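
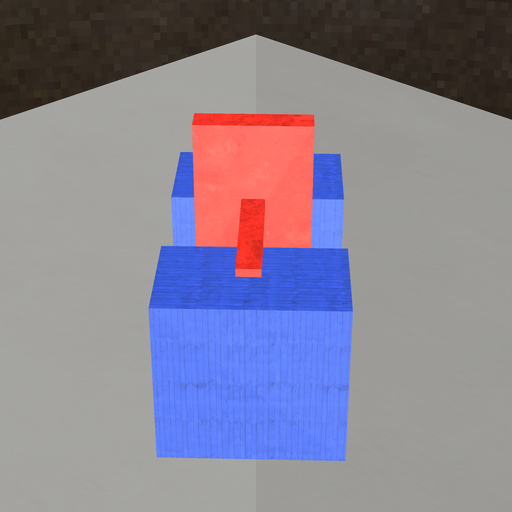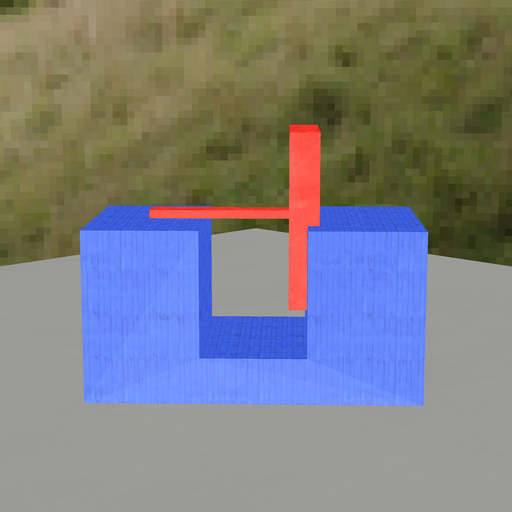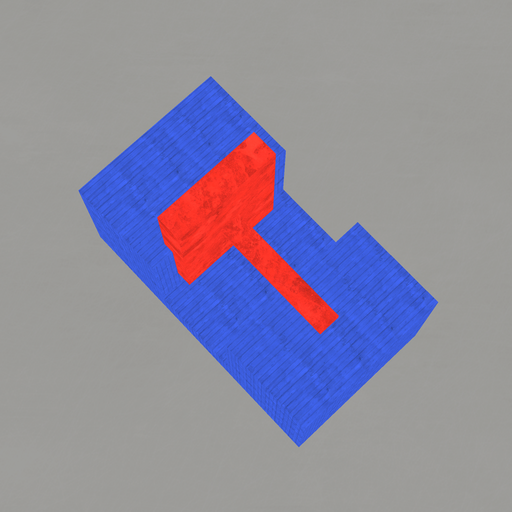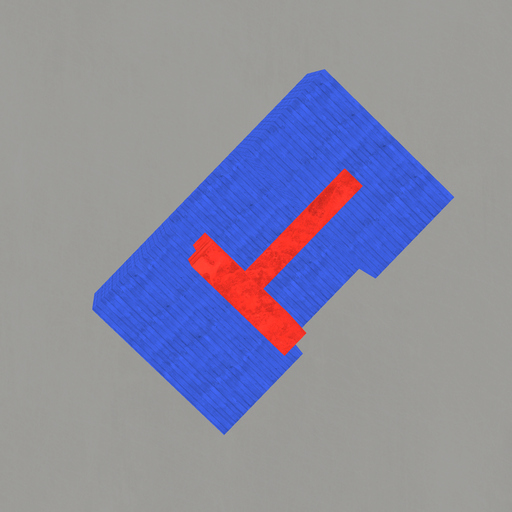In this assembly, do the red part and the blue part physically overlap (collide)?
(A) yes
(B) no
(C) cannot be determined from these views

(A) yes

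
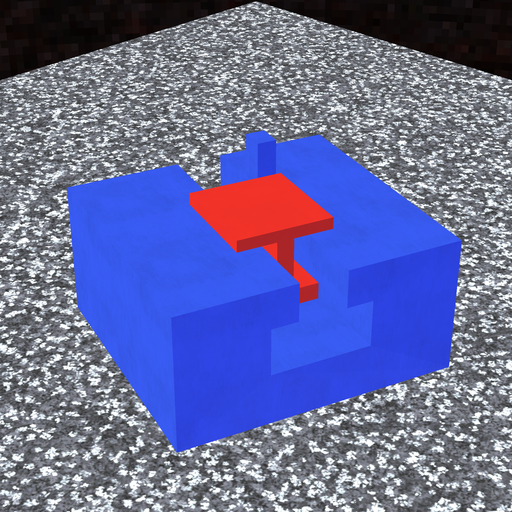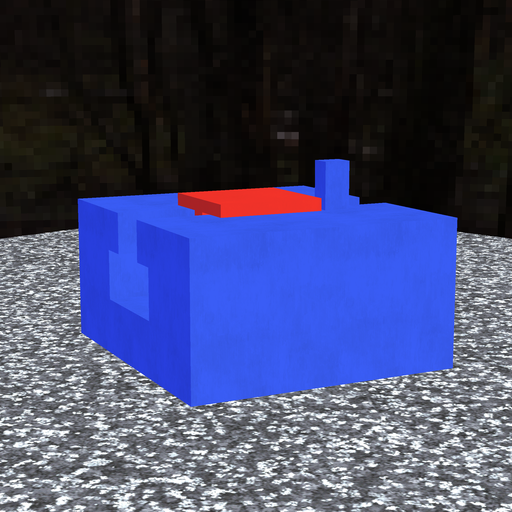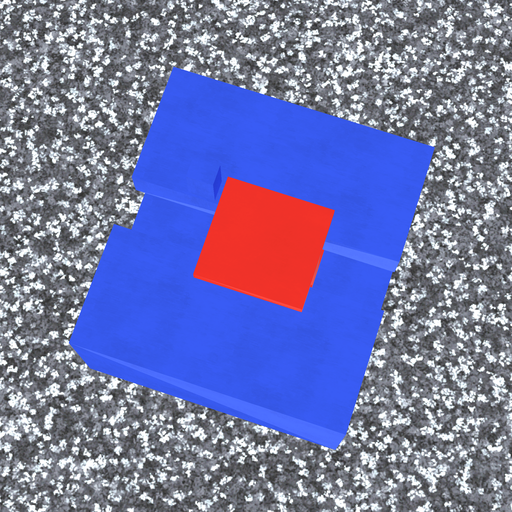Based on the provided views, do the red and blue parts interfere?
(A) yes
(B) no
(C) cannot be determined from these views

(B) no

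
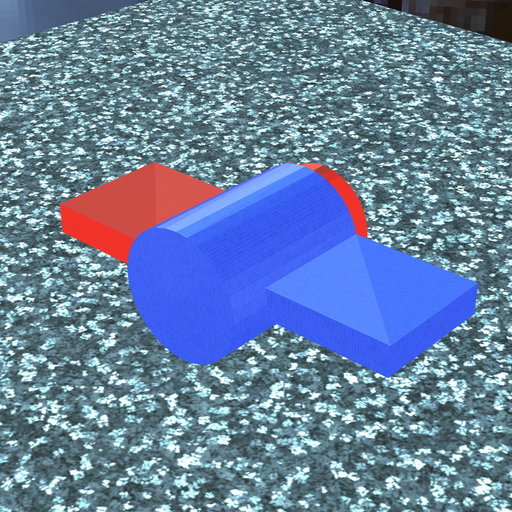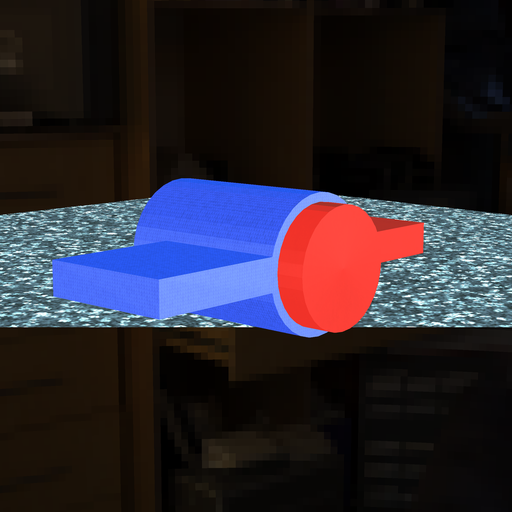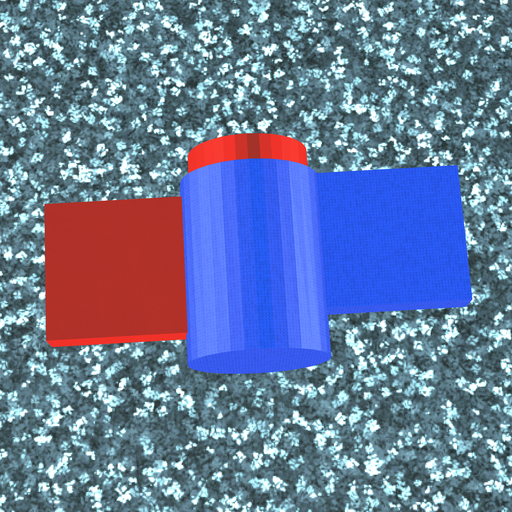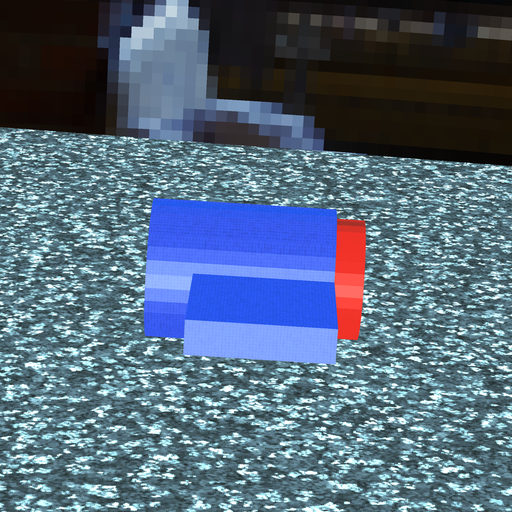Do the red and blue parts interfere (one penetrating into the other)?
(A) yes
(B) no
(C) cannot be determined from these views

(A) yes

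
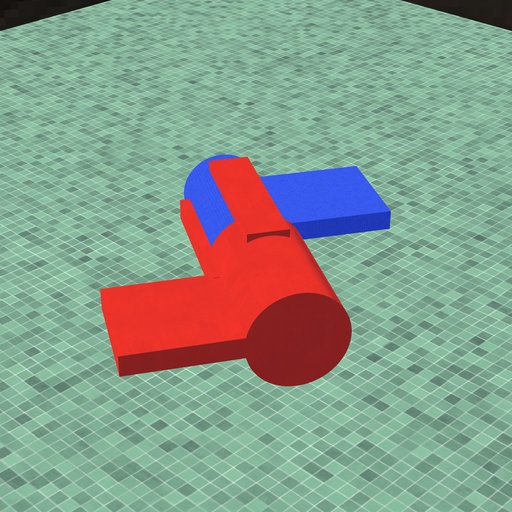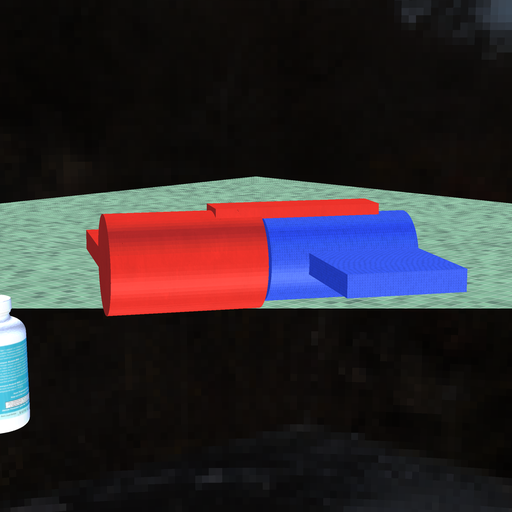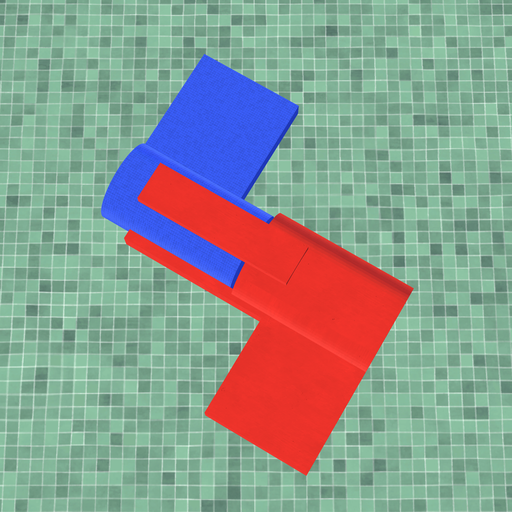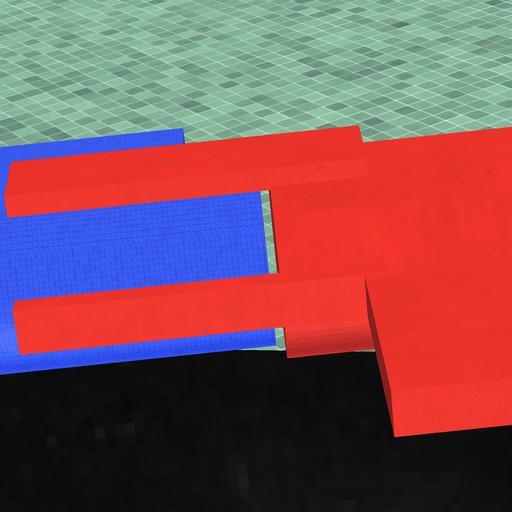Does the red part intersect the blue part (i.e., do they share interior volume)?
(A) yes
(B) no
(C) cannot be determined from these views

(B) no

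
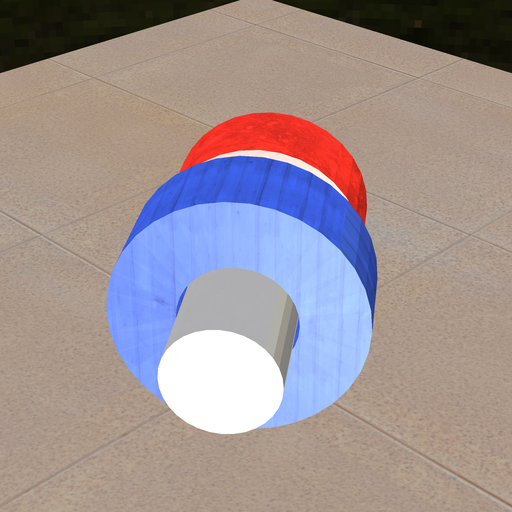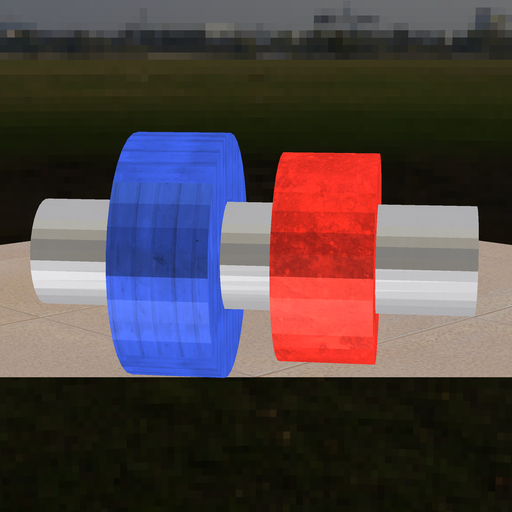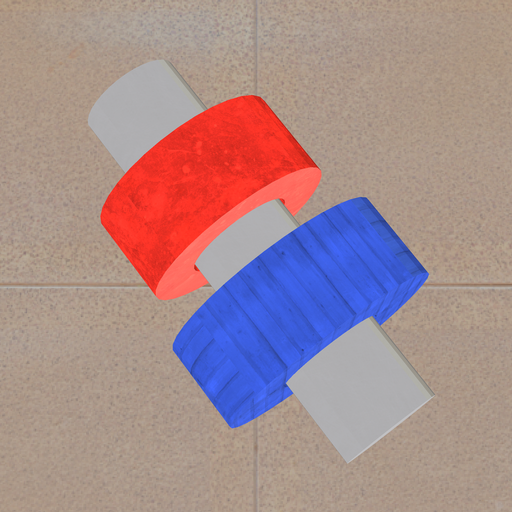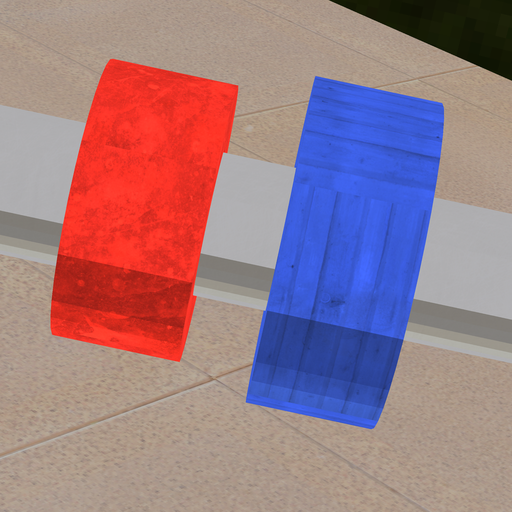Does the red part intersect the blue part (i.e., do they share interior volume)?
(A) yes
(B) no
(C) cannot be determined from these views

(B) no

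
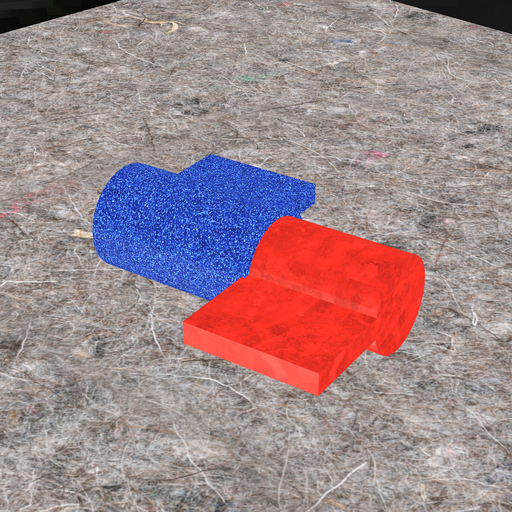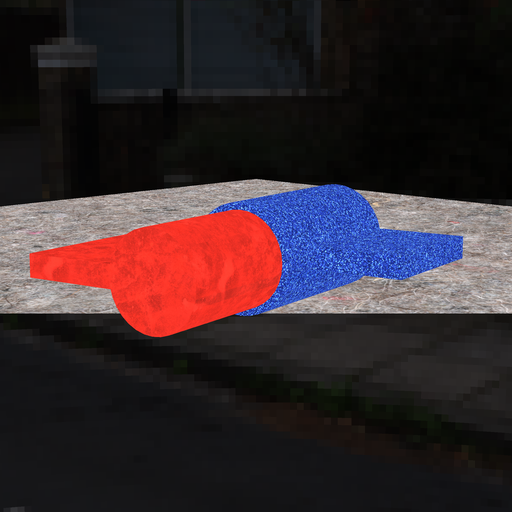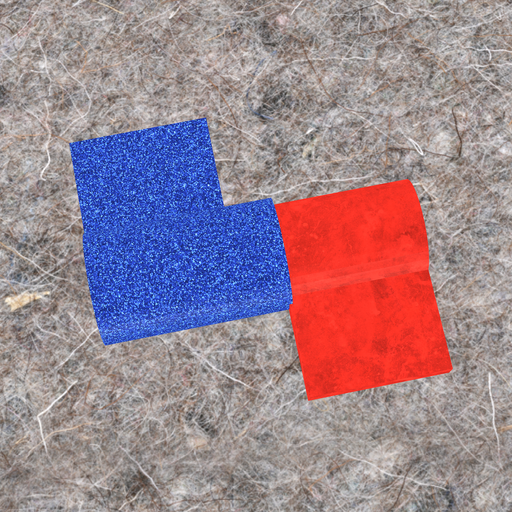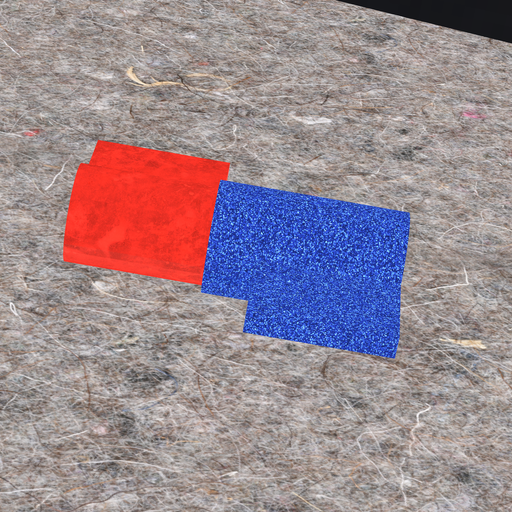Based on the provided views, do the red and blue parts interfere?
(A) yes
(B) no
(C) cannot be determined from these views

(A) yes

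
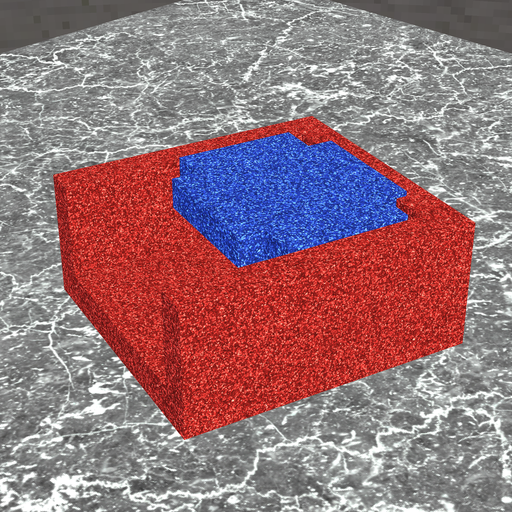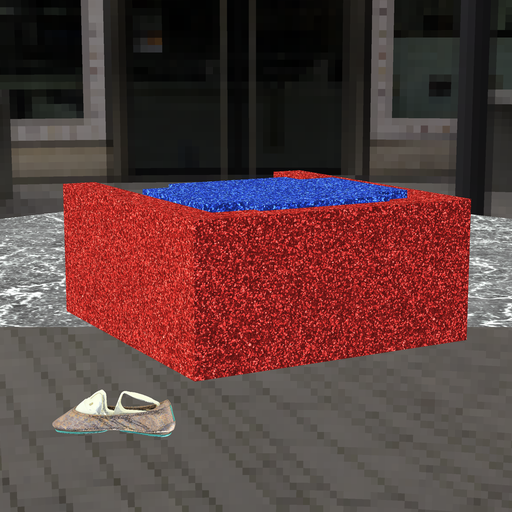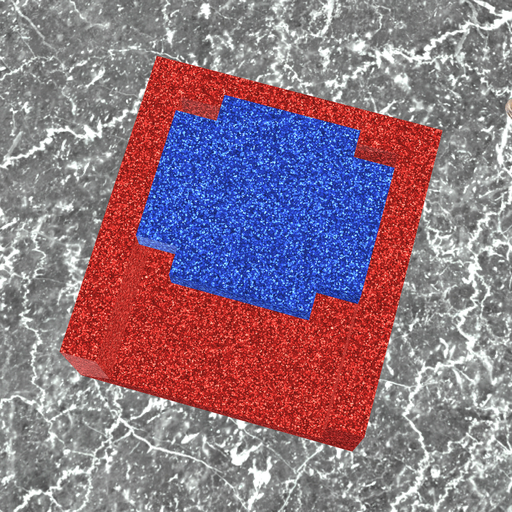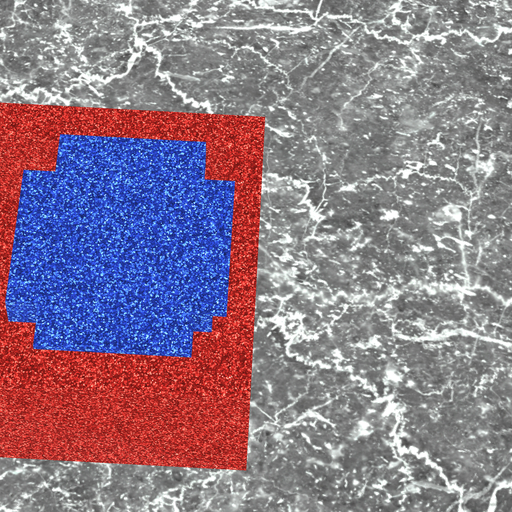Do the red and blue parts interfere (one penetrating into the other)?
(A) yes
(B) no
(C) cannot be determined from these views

(A) yes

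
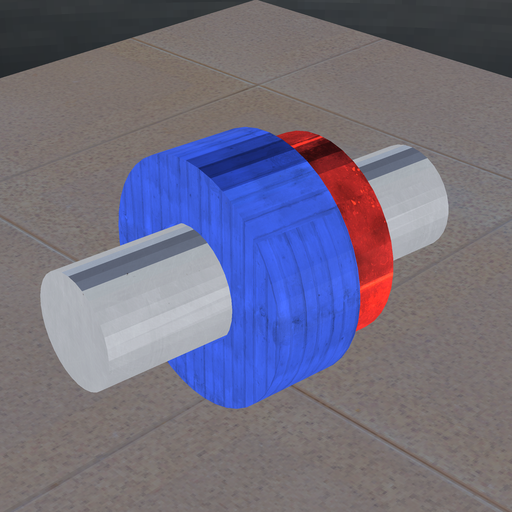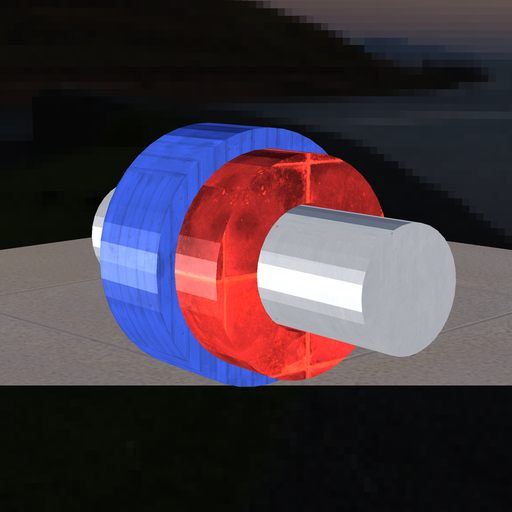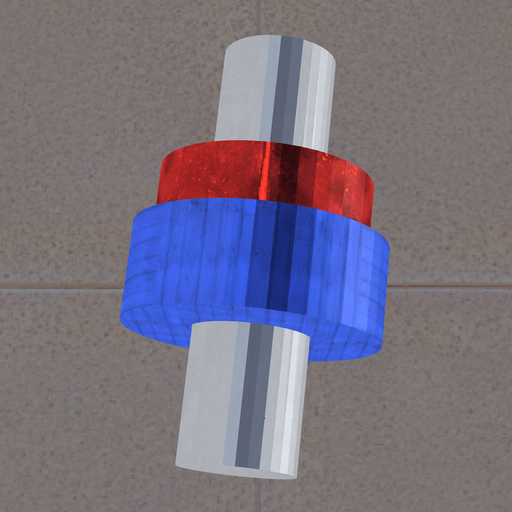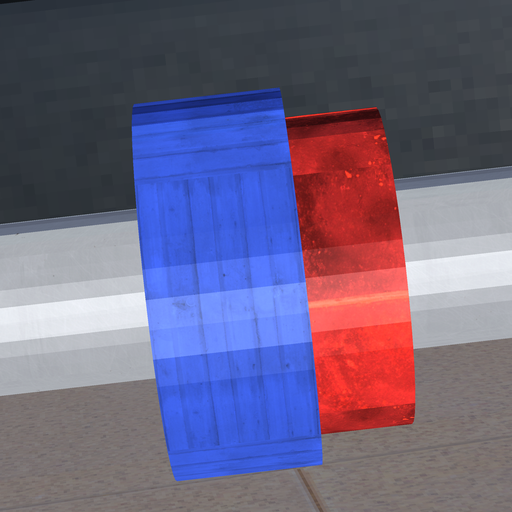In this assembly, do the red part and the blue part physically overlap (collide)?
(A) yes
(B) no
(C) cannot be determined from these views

(A) yes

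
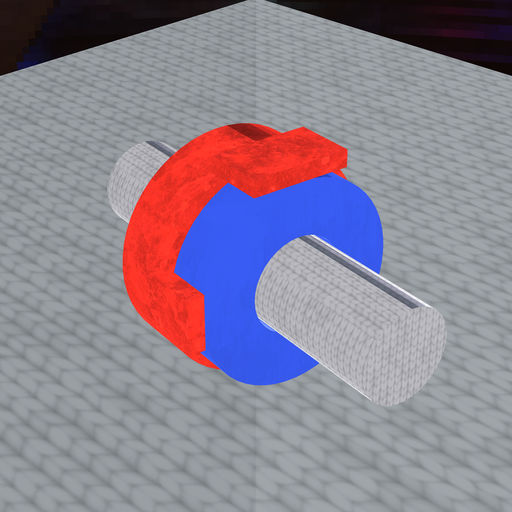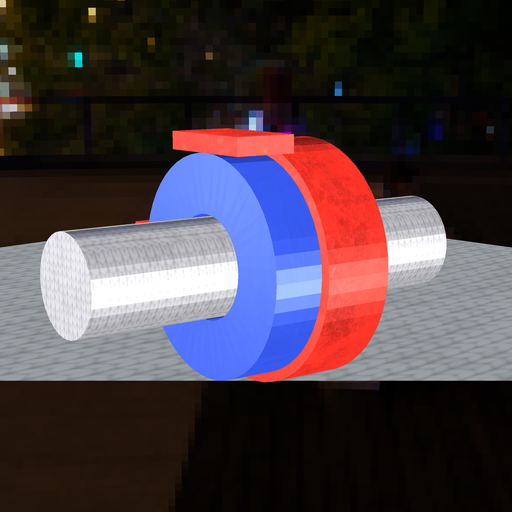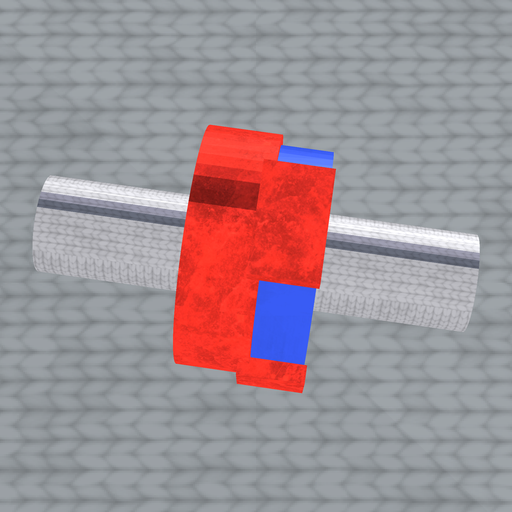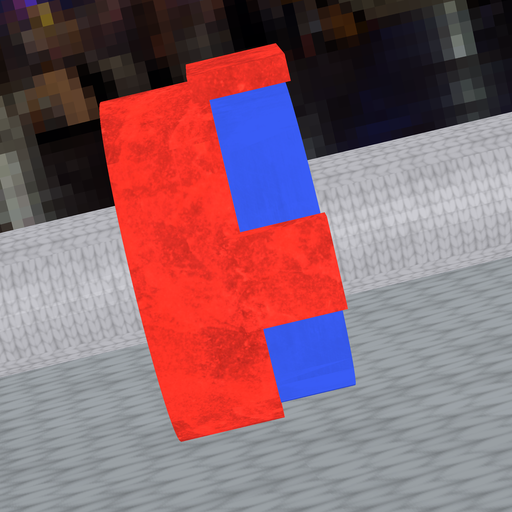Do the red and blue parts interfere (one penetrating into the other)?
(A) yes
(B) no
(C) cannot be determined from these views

(A) yes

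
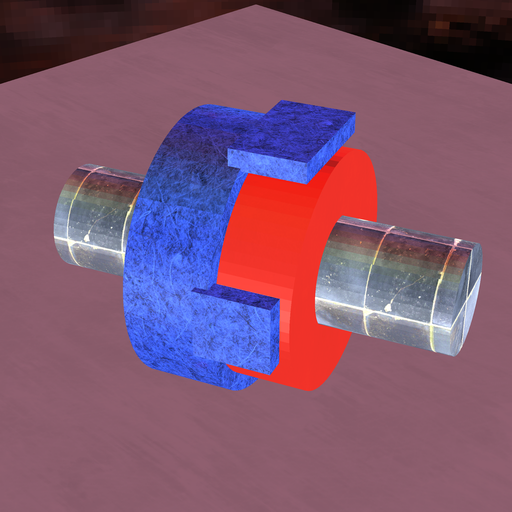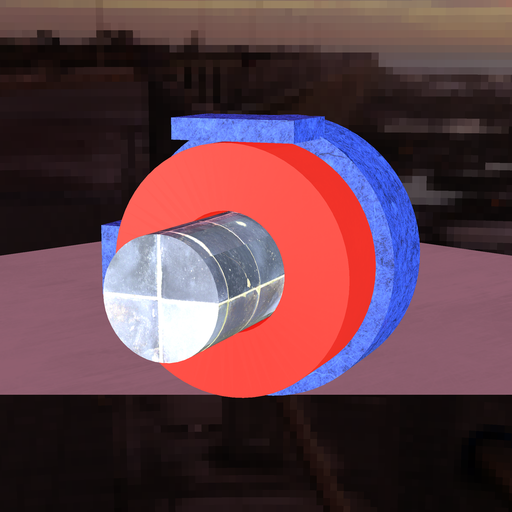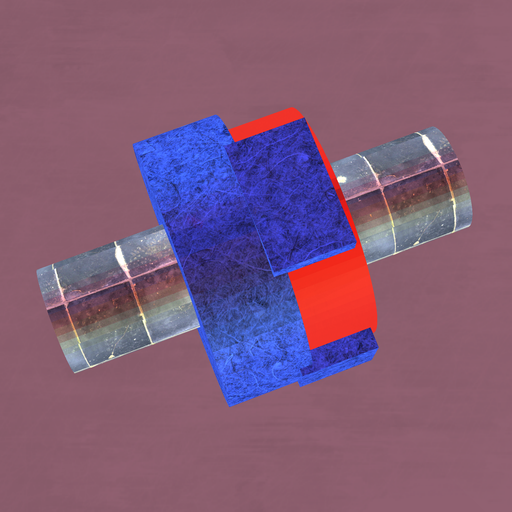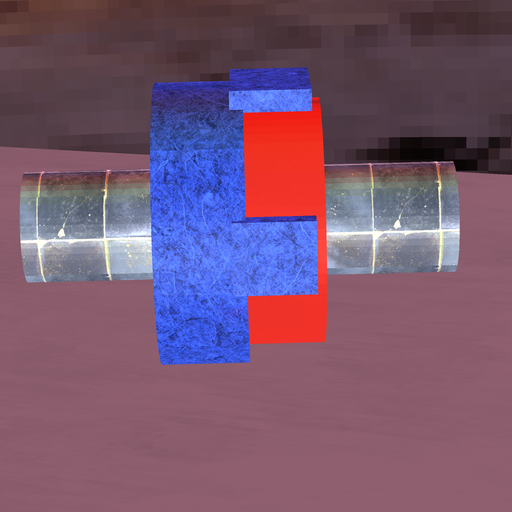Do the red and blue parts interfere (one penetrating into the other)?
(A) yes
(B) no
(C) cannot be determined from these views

(A) yes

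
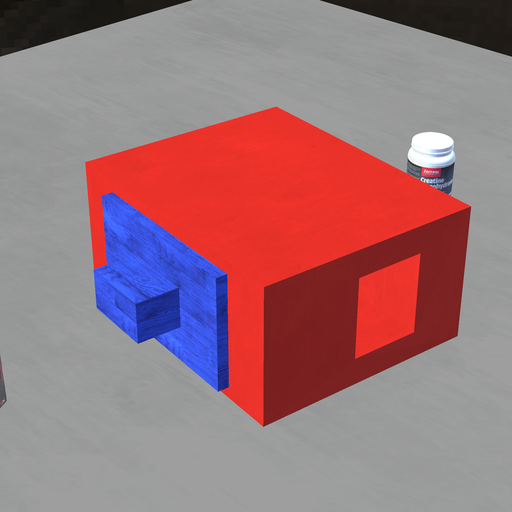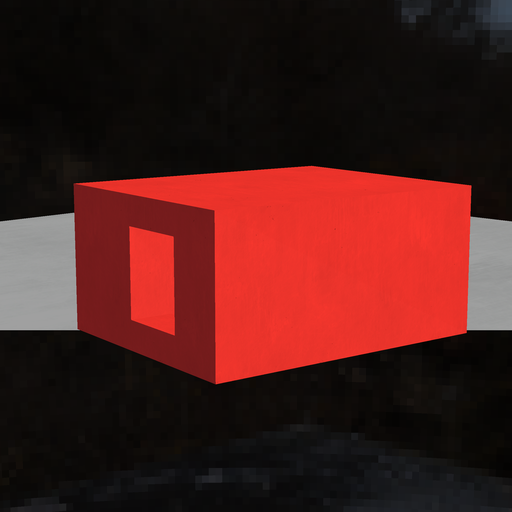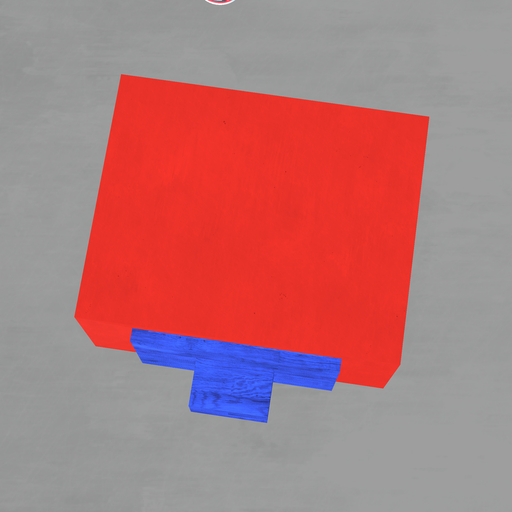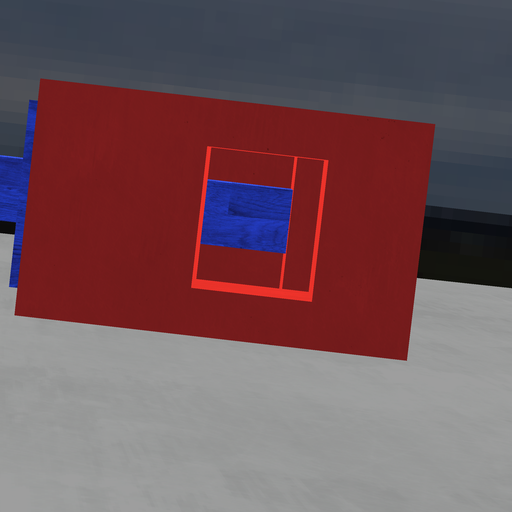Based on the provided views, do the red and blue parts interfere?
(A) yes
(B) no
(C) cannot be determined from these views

(A) yes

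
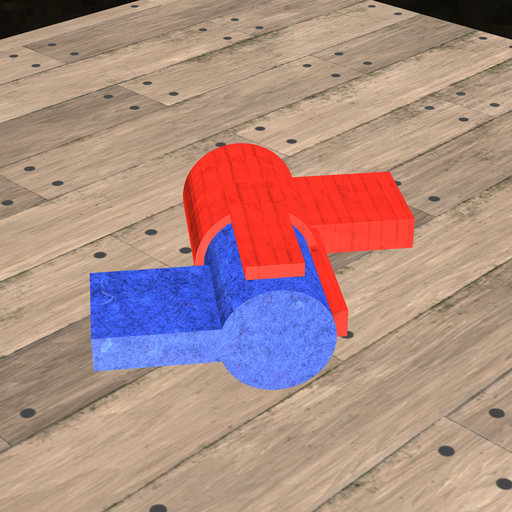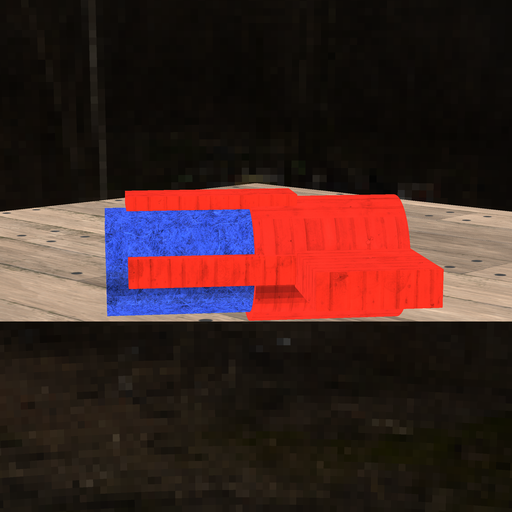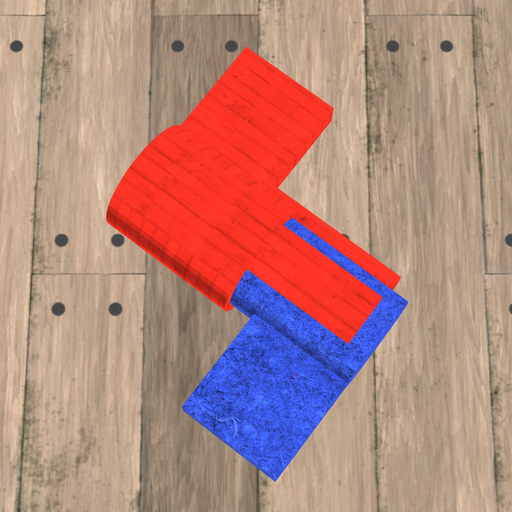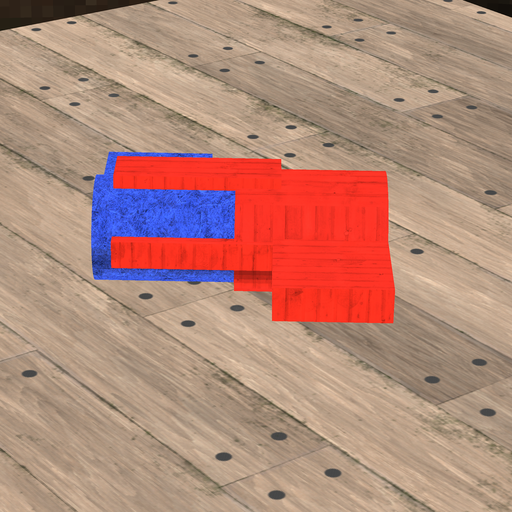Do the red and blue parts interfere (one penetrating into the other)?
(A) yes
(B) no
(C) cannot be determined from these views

(A) yes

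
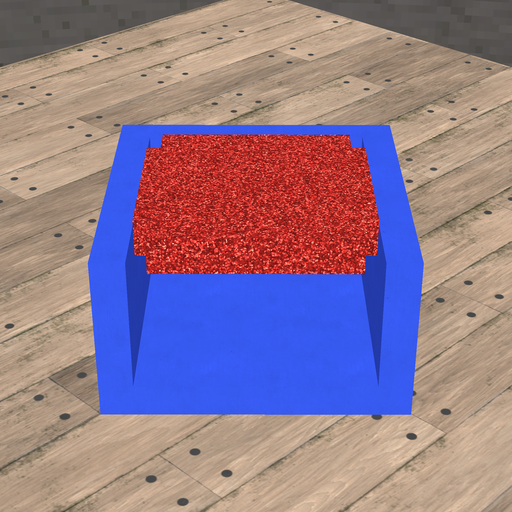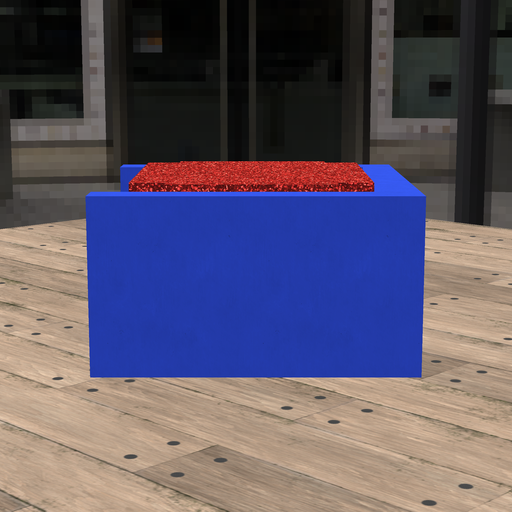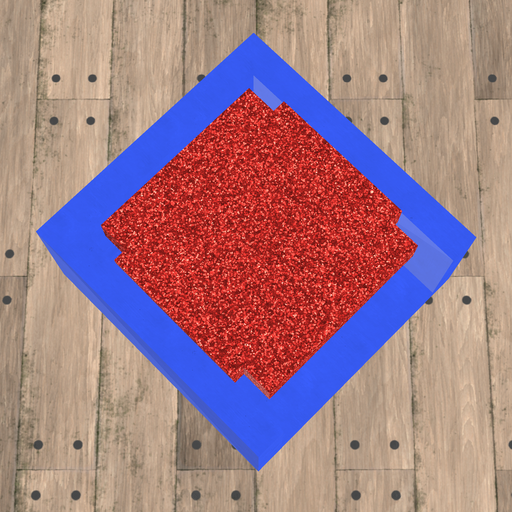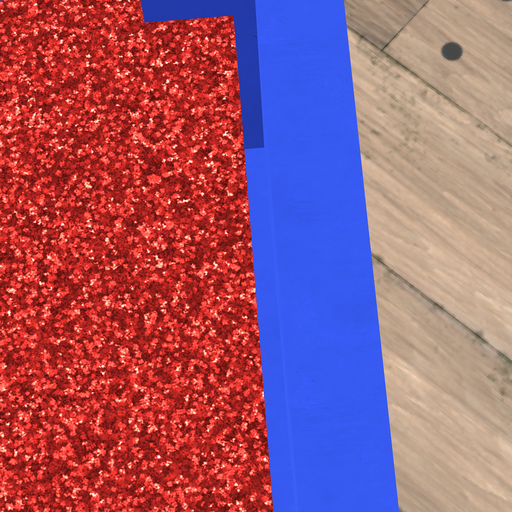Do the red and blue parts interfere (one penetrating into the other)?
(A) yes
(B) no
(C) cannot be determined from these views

(B) no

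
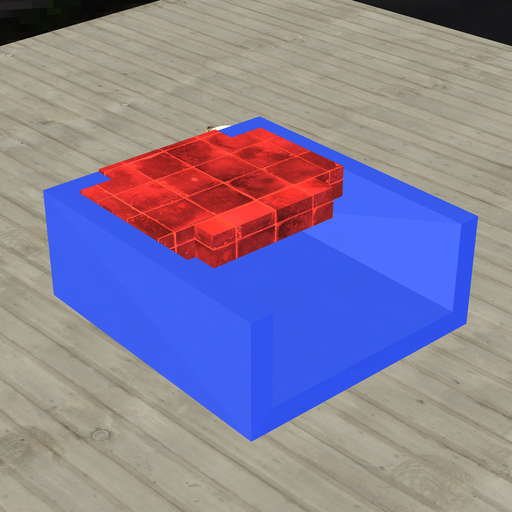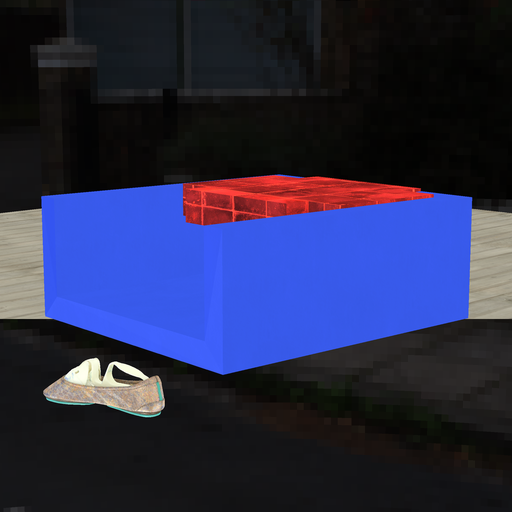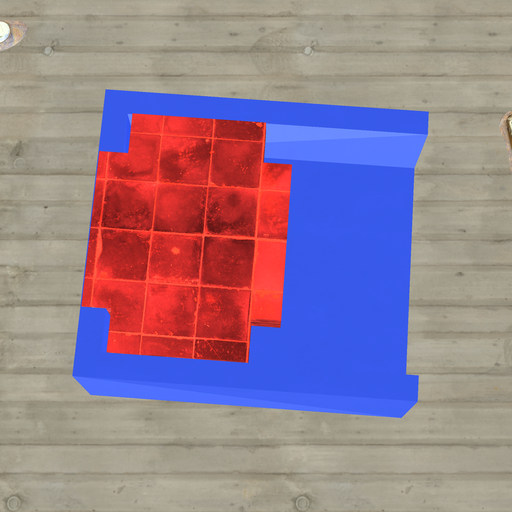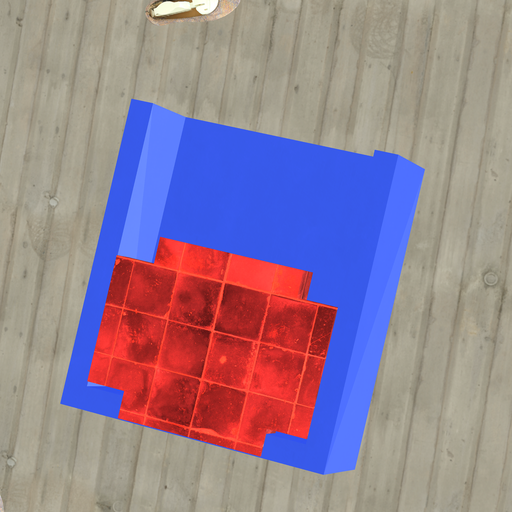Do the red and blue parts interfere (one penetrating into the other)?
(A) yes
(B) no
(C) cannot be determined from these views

(A) yes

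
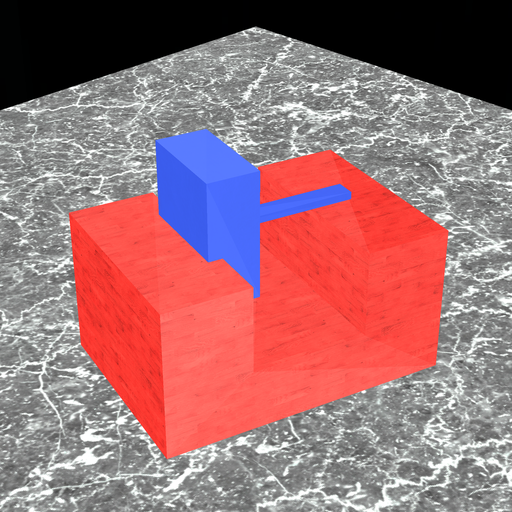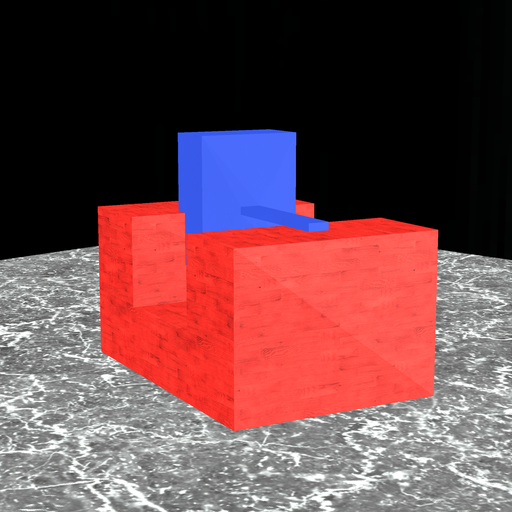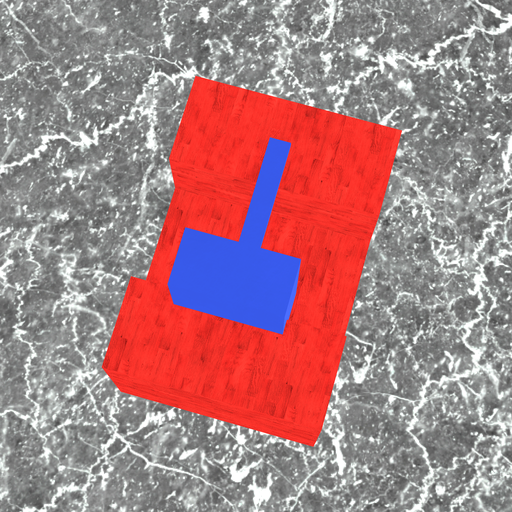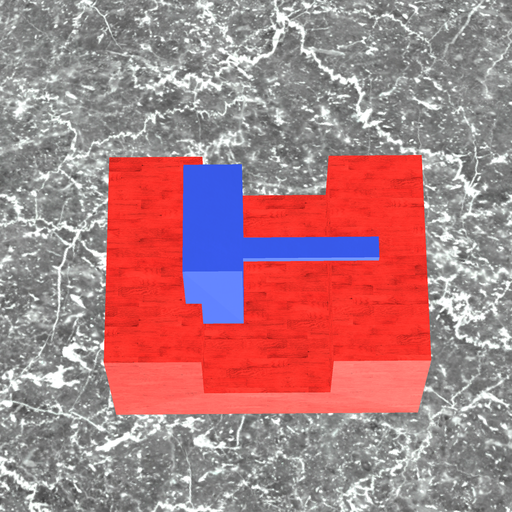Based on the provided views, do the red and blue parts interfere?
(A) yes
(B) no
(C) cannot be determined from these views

(A) yes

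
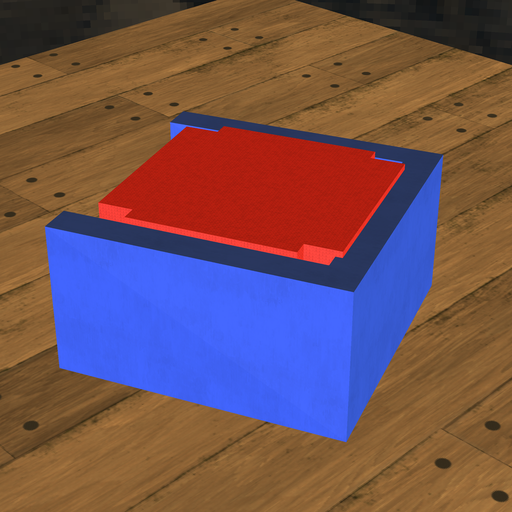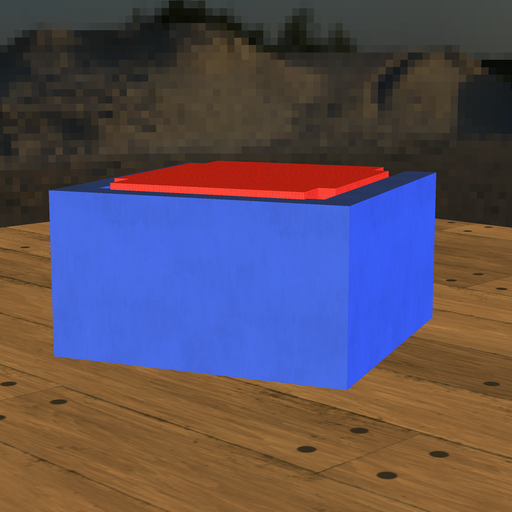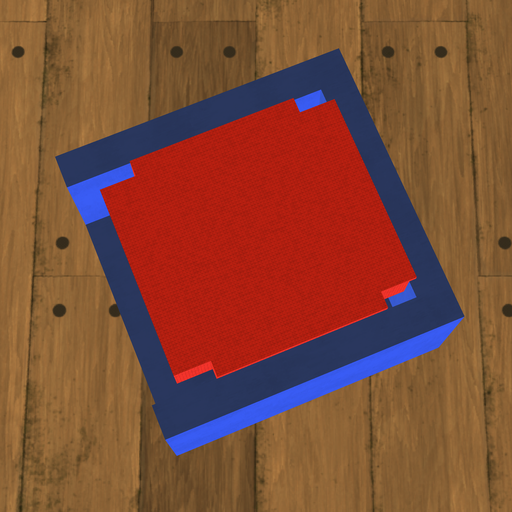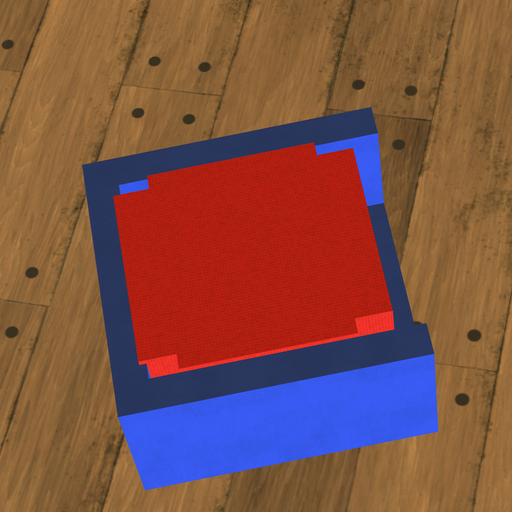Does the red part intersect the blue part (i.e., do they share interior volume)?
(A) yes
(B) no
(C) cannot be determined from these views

(A) yes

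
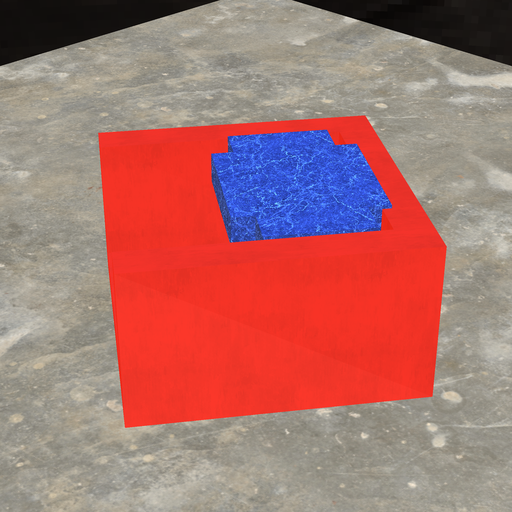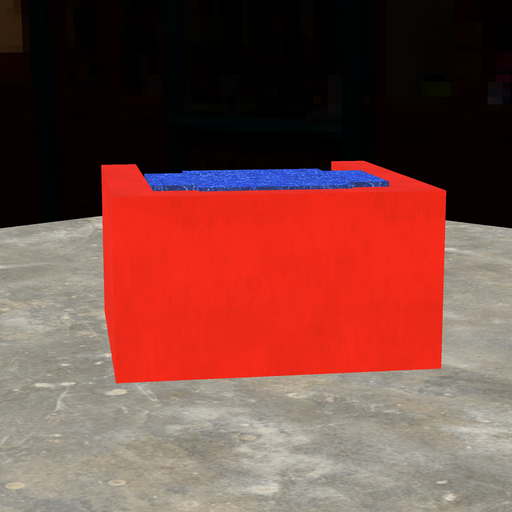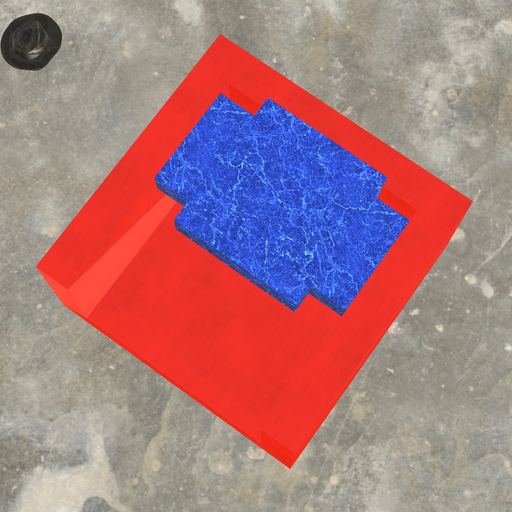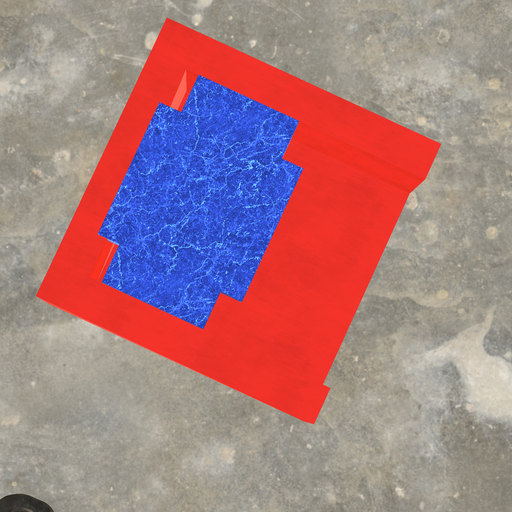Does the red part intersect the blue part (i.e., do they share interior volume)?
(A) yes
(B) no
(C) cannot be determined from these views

(A) yes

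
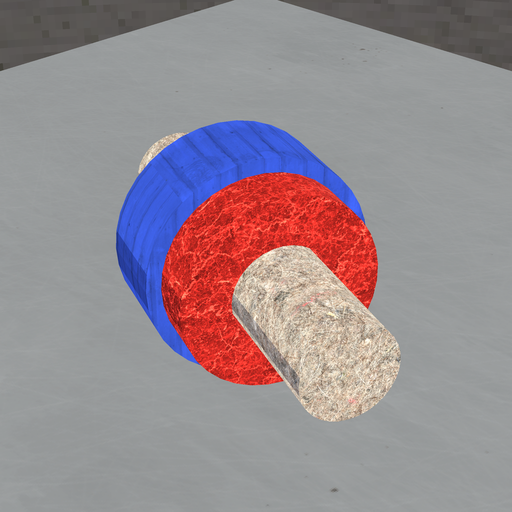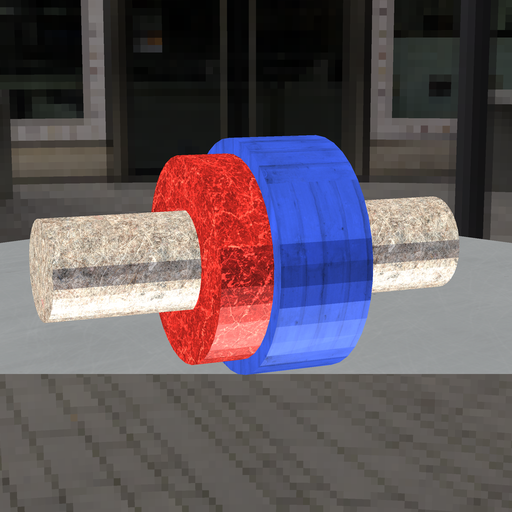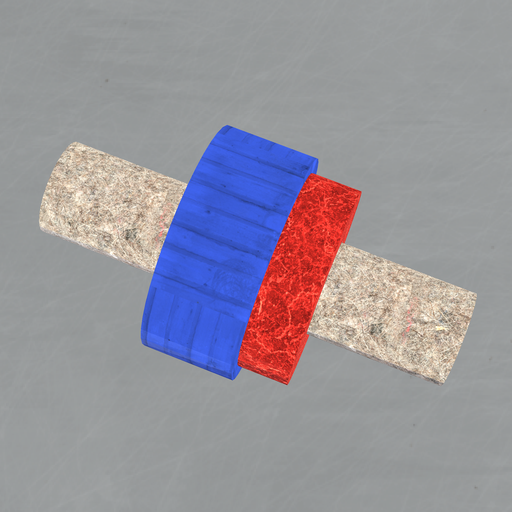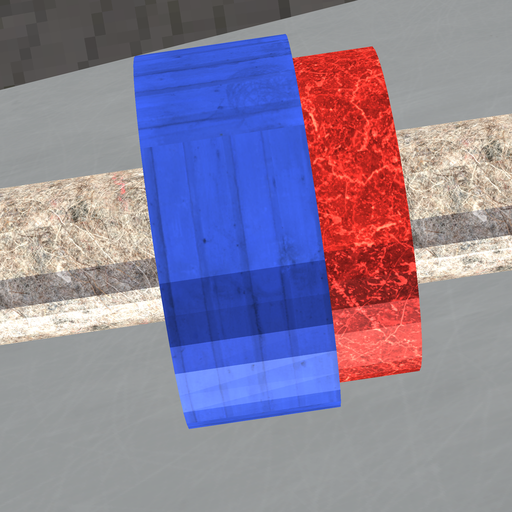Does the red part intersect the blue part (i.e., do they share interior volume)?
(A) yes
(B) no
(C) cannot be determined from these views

(A) yes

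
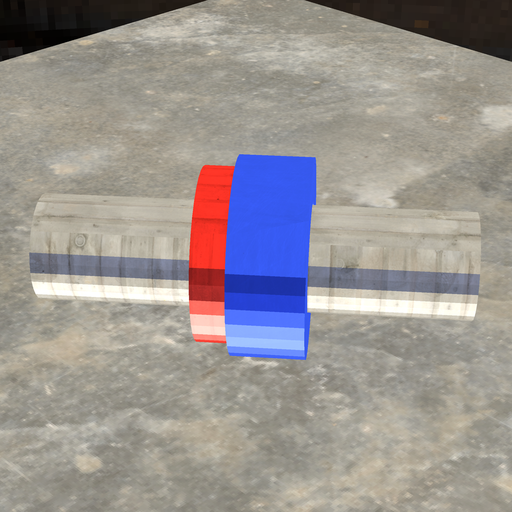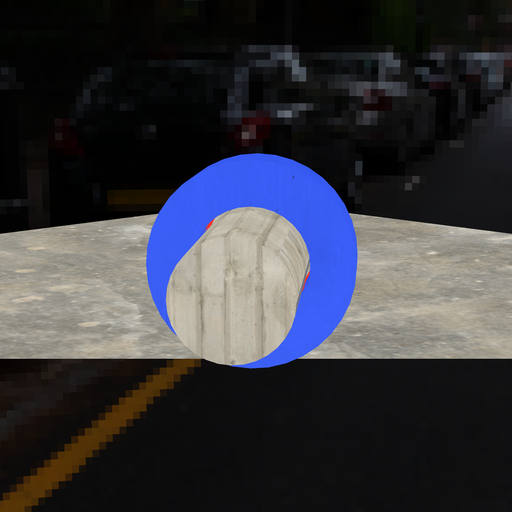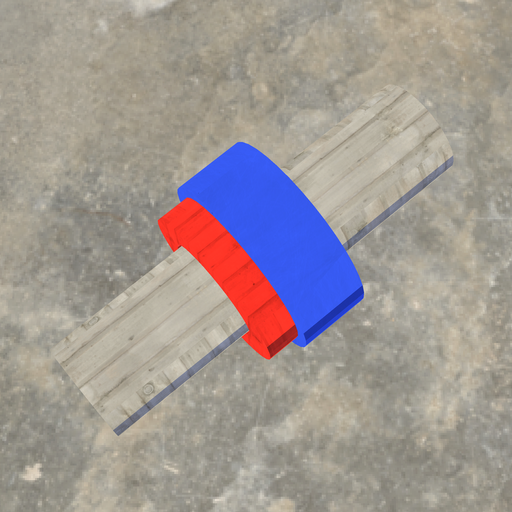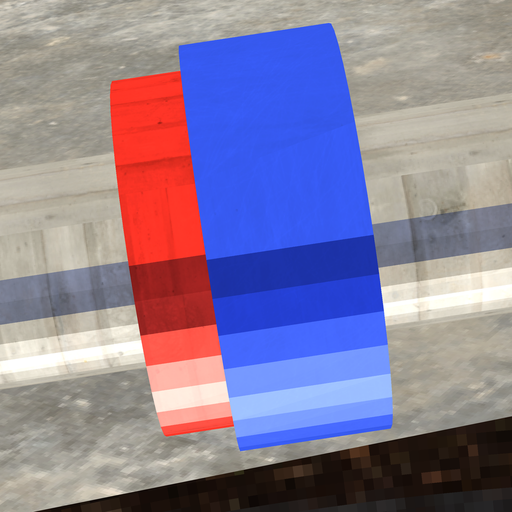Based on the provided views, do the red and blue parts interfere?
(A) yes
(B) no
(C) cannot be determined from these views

(A) yes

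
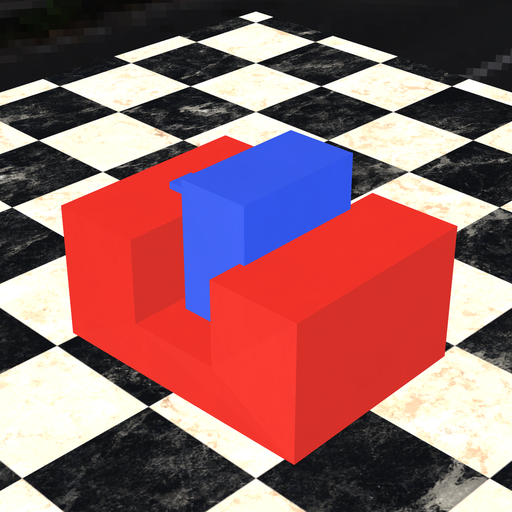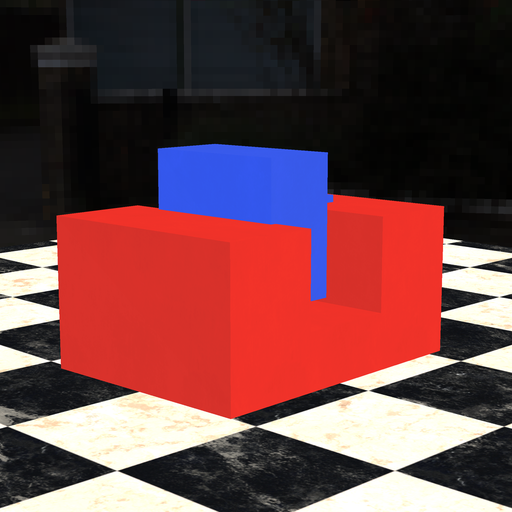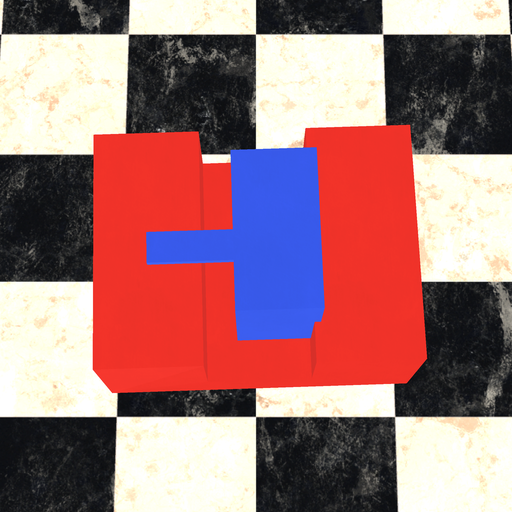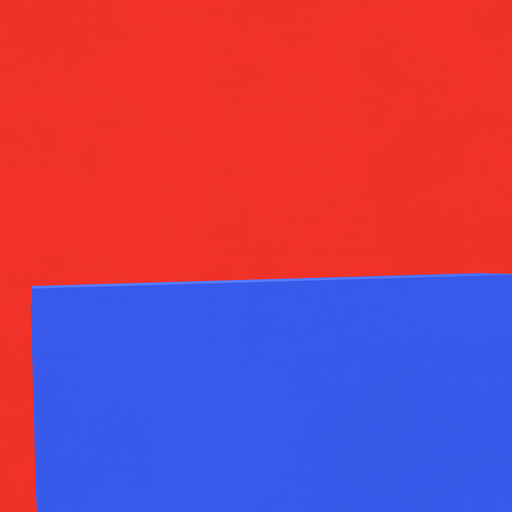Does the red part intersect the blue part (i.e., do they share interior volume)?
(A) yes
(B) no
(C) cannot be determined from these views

(A) yes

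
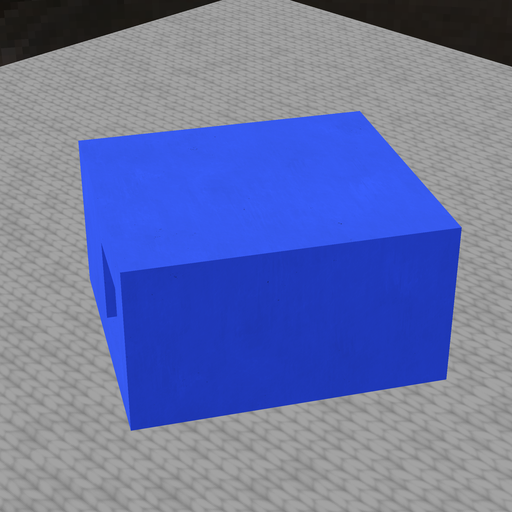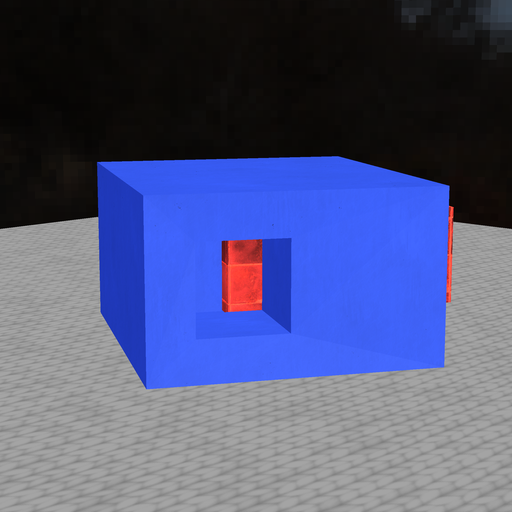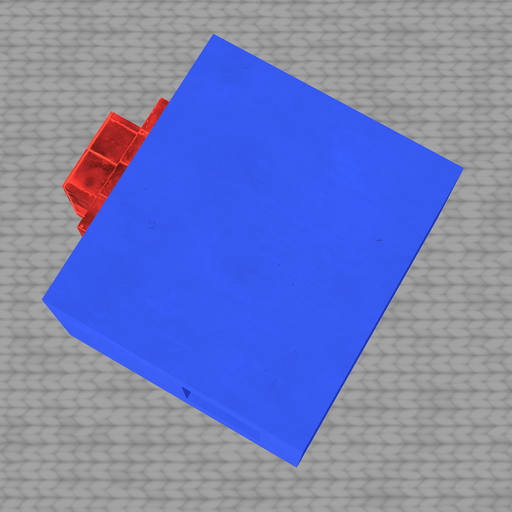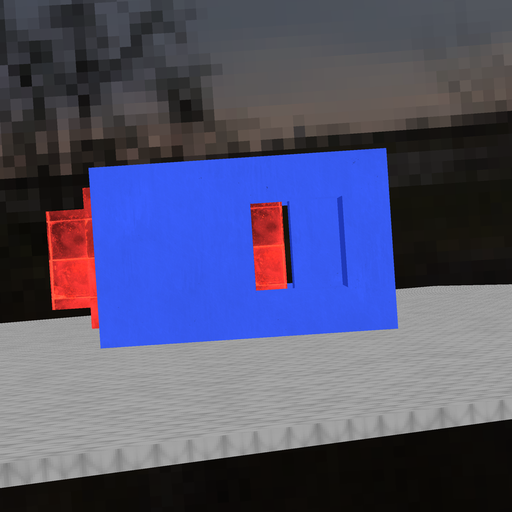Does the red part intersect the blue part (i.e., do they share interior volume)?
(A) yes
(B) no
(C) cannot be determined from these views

(B) no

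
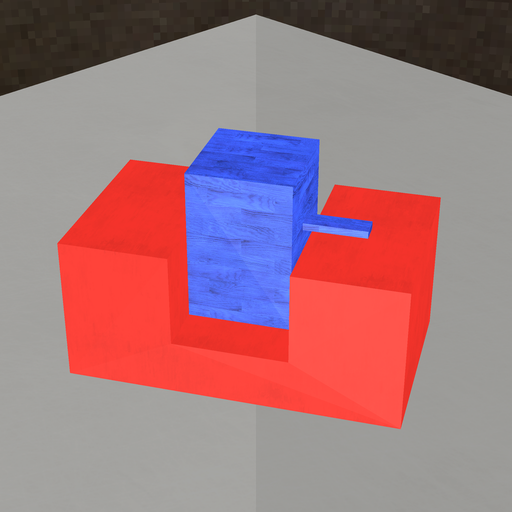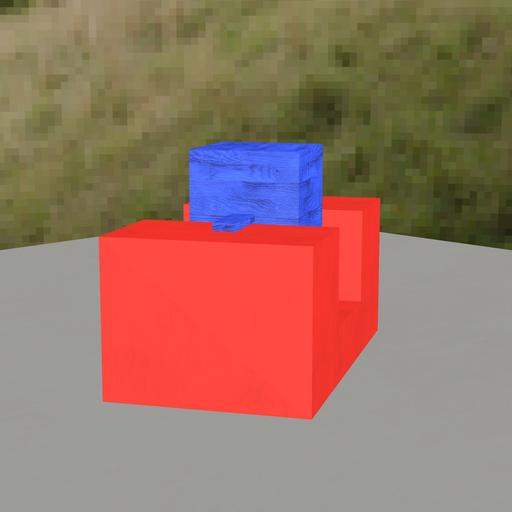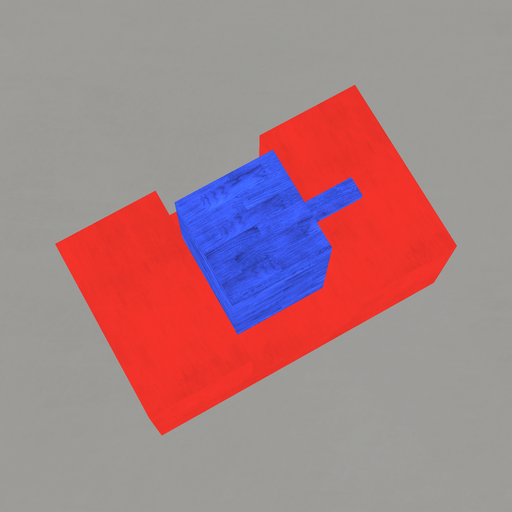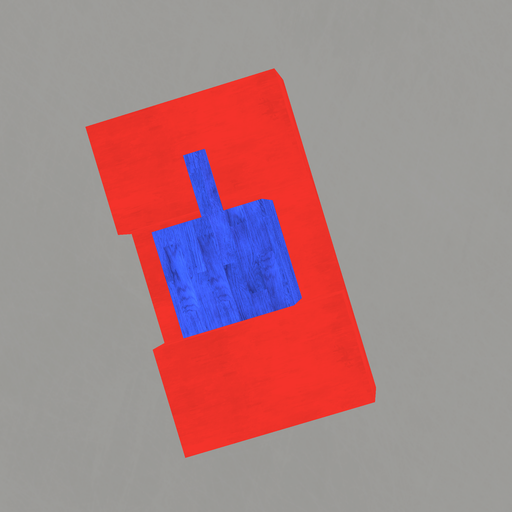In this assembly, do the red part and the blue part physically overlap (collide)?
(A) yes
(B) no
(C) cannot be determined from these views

(B) no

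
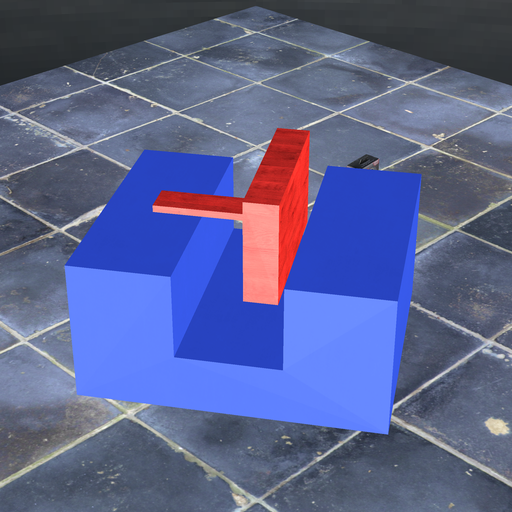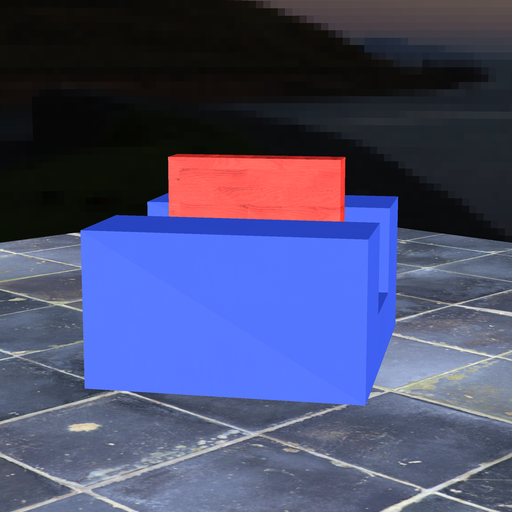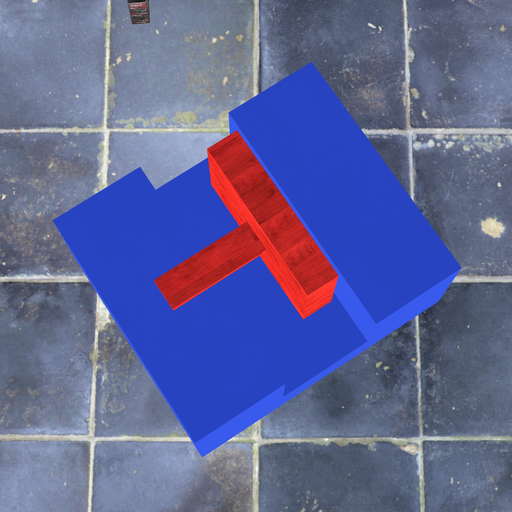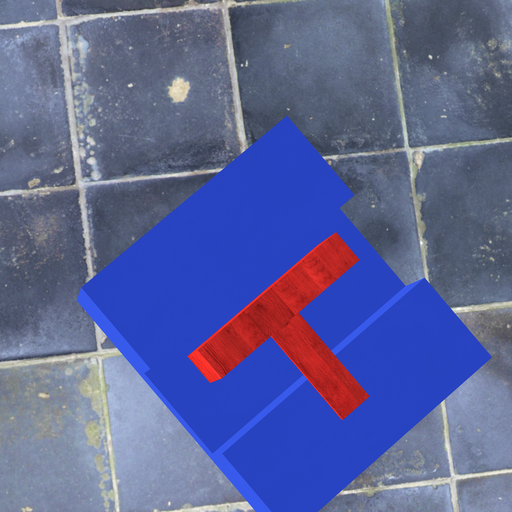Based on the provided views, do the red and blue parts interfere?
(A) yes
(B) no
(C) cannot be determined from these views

(B) no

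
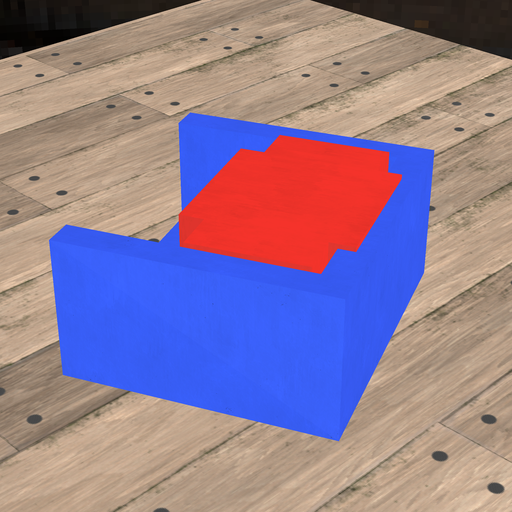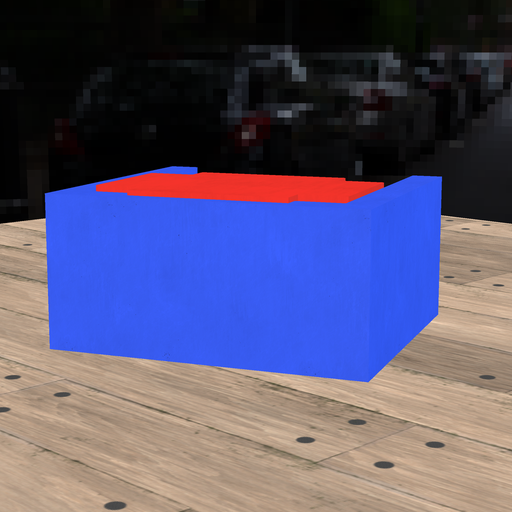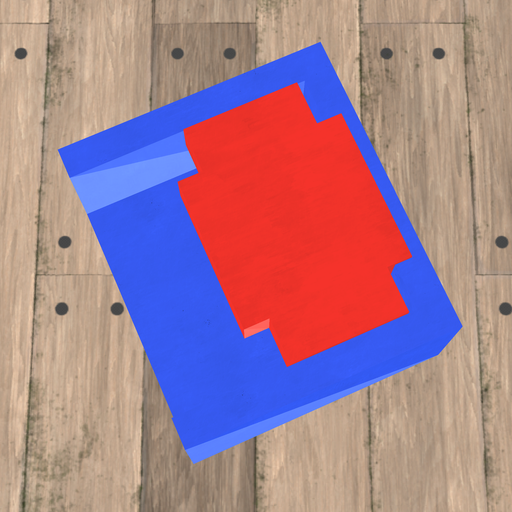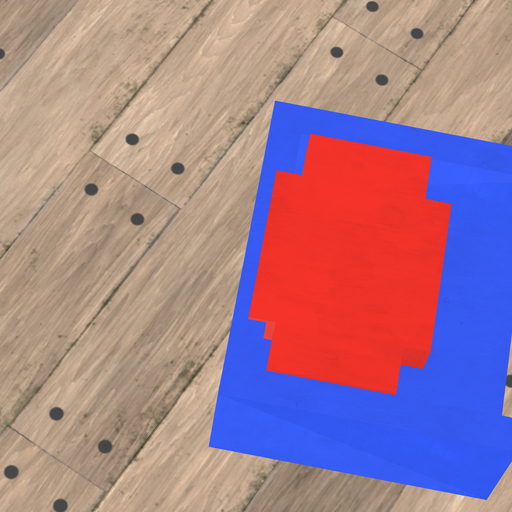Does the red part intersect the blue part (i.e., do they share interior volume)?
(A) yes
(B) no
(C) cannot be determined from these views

(A) yes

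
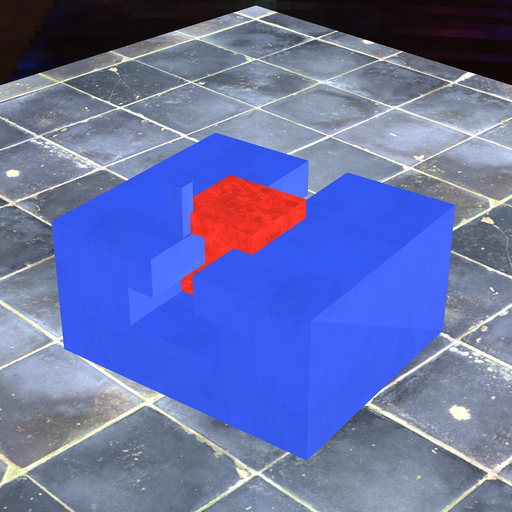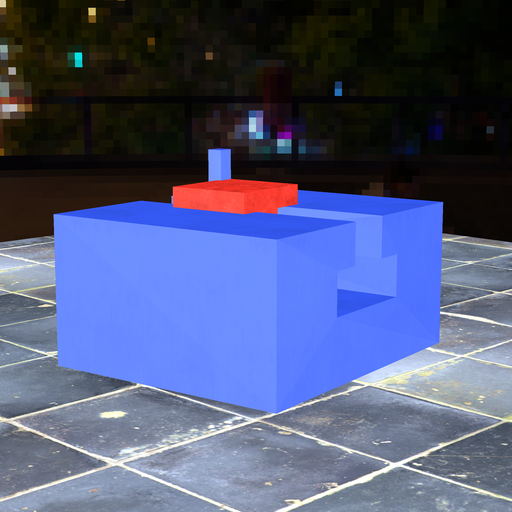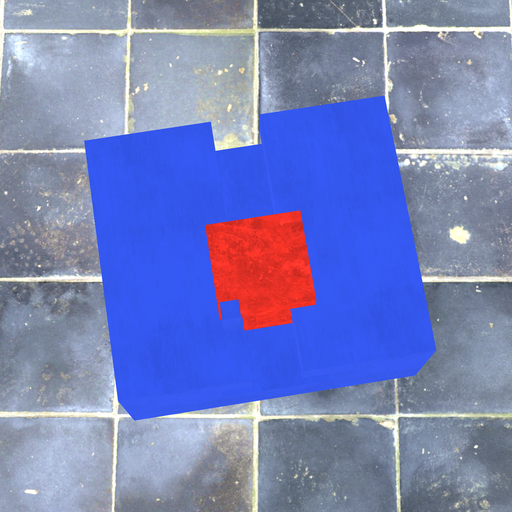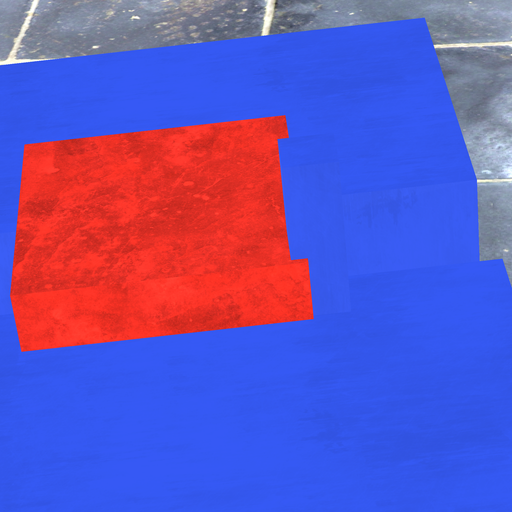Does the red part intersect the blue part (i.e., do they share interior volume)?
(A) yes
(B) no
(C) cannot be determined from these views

(A) yes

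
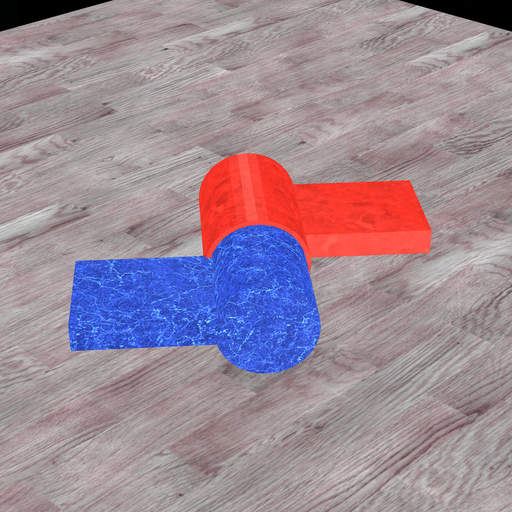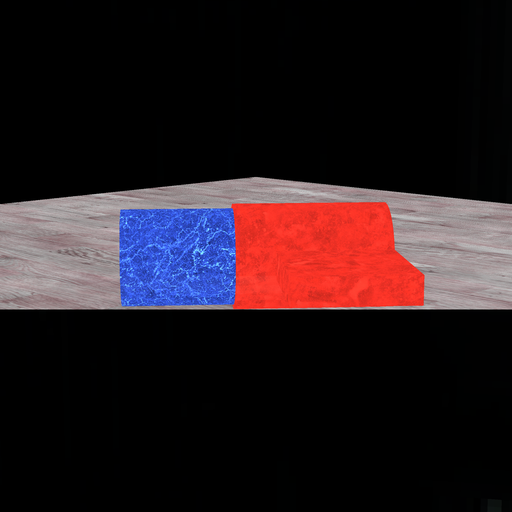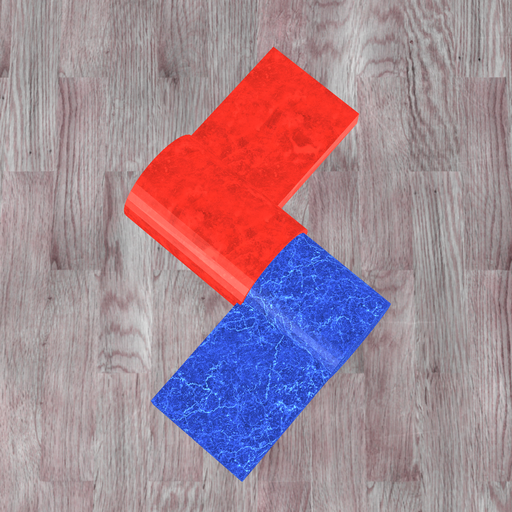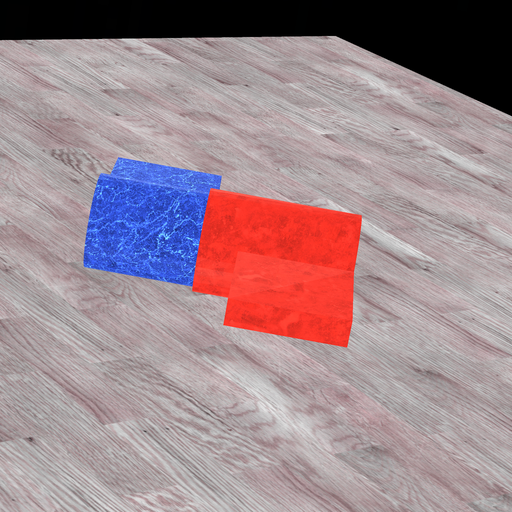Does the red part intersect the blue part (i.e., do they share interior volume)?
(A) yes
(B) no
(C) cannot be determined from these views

(A) yes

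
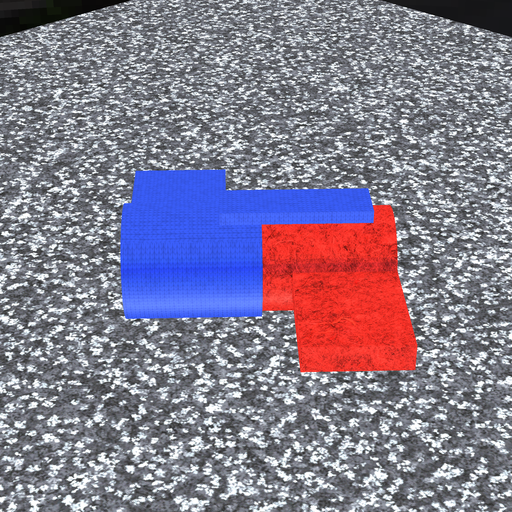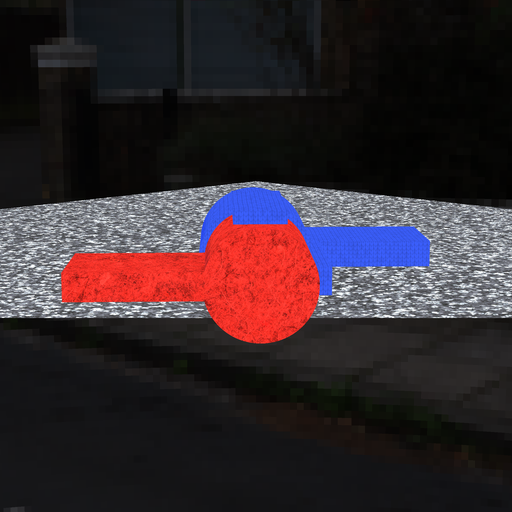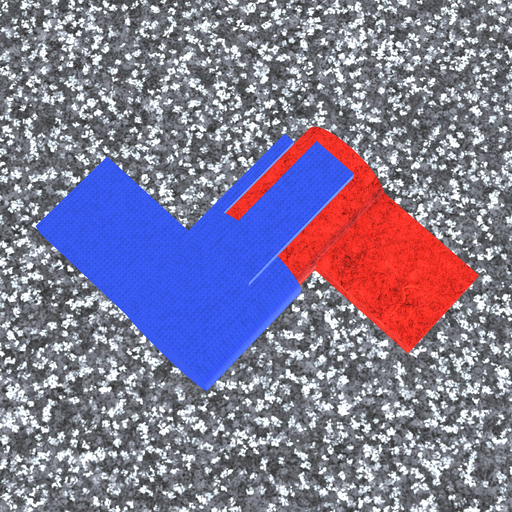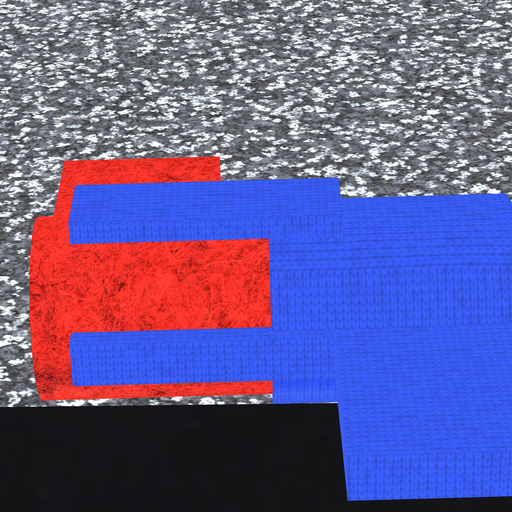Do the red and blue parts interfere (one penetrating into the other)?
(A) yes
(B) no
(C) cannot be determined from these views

(A) yes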